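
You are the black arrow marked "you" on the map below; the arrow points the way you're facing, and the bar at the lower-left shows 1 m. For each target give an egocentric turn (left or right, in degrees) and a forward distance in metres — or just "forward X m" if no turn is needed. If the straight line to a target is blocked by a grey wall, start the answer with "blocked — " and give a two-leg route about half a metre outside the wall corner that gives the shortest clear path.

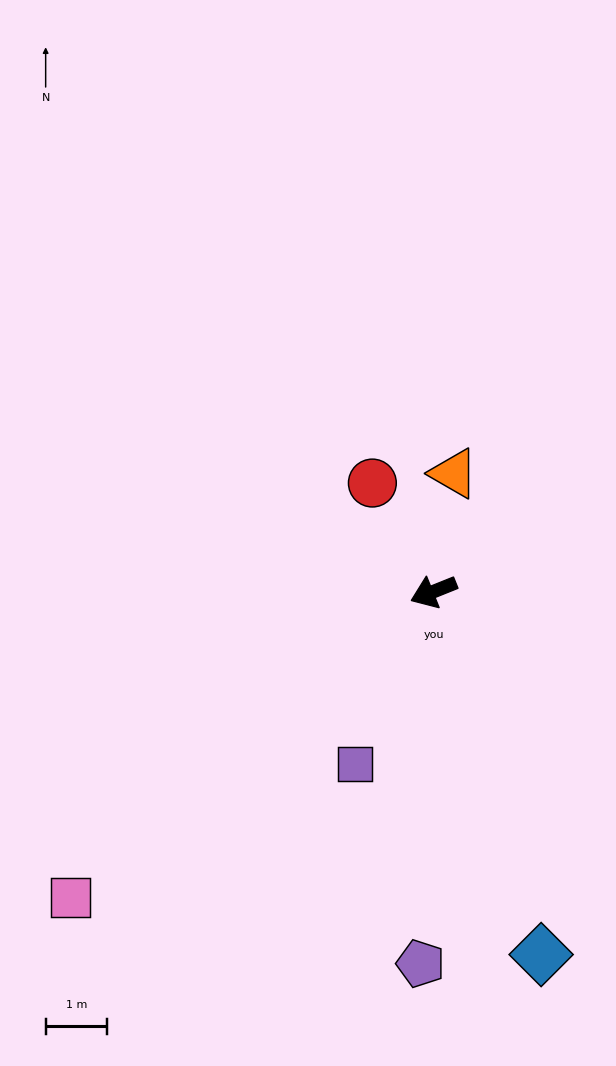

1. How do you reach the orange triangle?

turn right 122°, forward 2.0 m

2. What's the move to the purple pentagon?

turn left 66°, forward 6.1 m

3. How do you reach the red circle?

turn right 83°, forward 2.0 m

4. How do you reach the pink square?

turn left 18°, forward 7.7 m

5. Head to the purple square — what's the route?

turn left 44°, forward 3.1 m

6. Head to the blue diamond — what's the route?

turn left 85°, forward 6.2 m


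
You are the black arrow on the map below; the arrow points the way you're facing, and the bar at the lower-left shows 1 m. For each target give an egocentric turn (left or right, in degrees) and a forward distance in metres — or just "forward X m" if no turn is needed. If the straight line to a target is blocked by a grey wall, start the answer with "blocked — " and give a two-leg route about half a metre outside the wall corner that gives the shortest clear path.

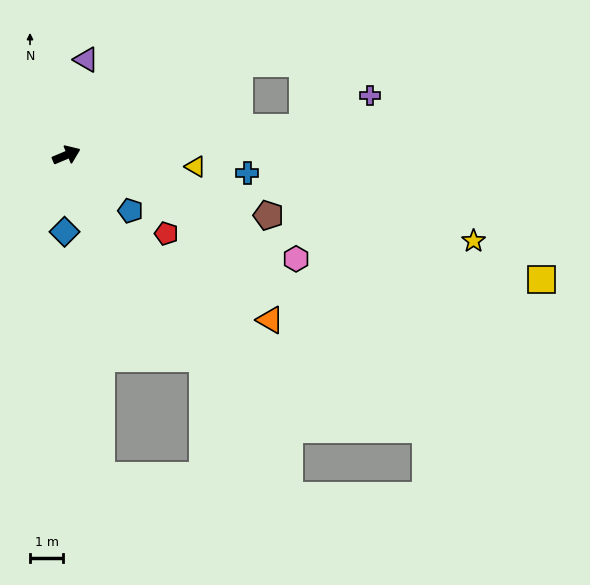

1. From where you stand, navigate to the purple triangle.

turn left 56°, forward 2.9 m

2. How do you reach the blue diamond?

turn right 114°, forward 2.3 m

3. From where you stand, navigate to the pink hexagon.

turn right 47°, forward 7.6 m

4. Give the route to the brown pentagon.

turn right 39°, forward 6.3 m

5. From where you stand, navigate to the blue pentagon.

turn right 64°, forward 2.5 m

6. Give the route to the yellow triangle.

turn right 28°, forward 3.9 m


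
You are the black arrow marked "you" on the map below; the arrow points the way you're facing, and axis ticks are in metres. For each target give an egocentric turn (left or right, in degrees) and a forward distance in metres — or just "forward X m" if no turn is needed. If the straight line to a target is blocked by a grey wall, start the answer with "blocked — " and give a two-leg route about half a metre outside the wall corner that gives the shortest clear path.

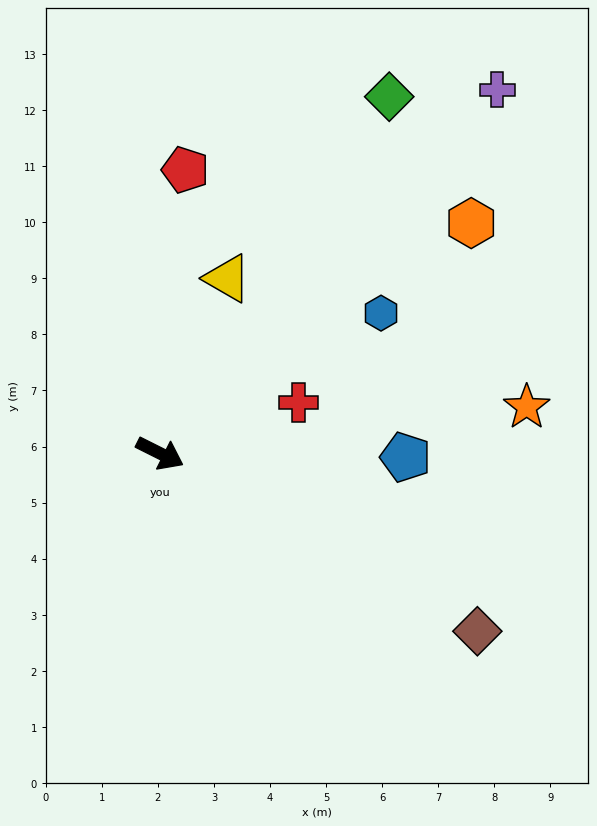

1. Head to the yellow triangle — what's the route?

turn left 96°, forward 3.3 m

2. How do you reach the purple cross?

turn left 74°, forward 8.8 m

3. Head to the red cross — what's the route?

turn left 47°, forward 2.6 m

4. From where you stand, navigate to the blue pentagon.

turn left 26°, forward 4.4 m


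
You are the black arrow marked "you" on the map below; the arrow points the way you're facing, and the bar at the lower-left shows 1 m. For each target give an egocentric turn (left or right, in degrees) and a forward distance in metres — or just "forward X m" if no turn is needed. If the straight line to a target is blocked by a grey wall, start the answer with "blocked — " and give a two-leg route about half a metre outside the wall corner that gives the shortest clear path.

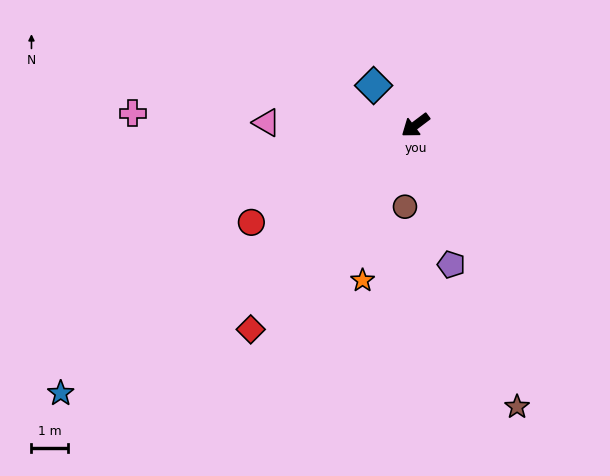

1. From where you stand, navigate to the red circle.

turn right 6°, forward 5.3 m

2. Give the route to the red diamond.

turn left 14°, forward 7.3 m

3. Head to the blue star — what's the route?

forward 12.3 m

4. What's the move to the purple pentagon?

turn left 67°, forward 4.0 m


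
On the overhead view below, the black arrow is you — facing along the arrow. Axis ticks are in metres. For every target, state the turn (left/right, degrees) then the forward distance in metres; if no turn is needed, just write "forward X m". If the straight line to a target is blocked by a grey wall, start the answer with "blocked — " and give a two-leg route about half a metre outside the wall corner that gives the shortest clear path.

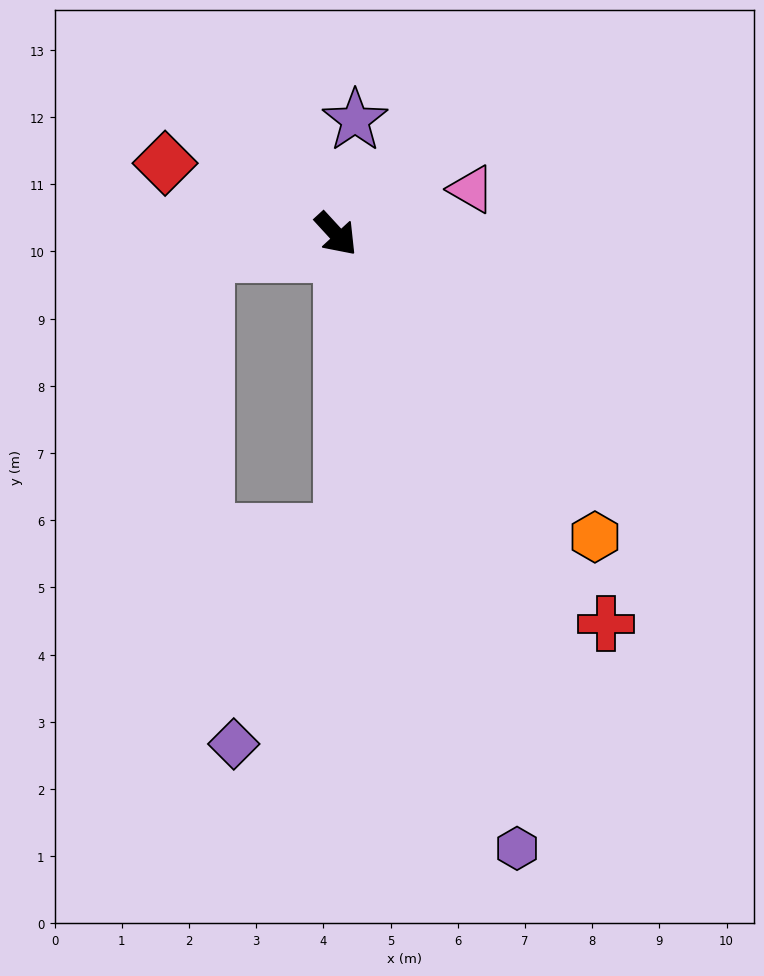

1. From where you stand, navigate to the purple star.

turn left 128°, forward 1.7 m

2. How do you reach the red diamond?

turn right 155°, forward 2.8 m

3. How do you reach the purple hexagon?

turn right 26°, forward 9.5 m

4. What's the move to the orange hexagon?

turn right 2°, forward 5.9 m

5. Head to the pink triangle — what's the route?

turn left 66°, forward 2.1 m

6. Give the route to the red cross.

turn right 8°, forward 7.1 m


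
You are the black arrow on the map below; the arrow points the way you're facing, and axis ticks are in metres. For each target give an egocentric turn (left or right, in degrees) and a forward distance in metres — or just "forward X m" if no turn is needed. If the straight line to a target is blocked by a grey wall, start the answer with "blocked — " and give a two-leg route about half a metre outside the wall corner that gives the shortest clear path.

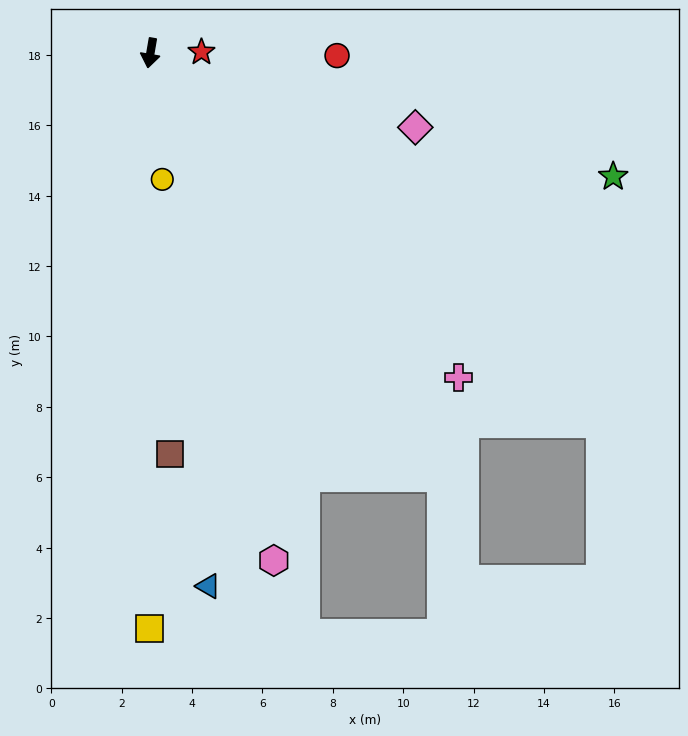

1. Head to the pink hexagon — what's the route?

turn left 23°, forward 14.8 m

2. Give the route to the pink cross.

turn left 53°, forward 12.7 m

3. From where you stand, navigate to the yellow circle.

turn left 15°, forward 3.6 m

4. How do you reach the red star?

turn left 101°, forward 1.5 m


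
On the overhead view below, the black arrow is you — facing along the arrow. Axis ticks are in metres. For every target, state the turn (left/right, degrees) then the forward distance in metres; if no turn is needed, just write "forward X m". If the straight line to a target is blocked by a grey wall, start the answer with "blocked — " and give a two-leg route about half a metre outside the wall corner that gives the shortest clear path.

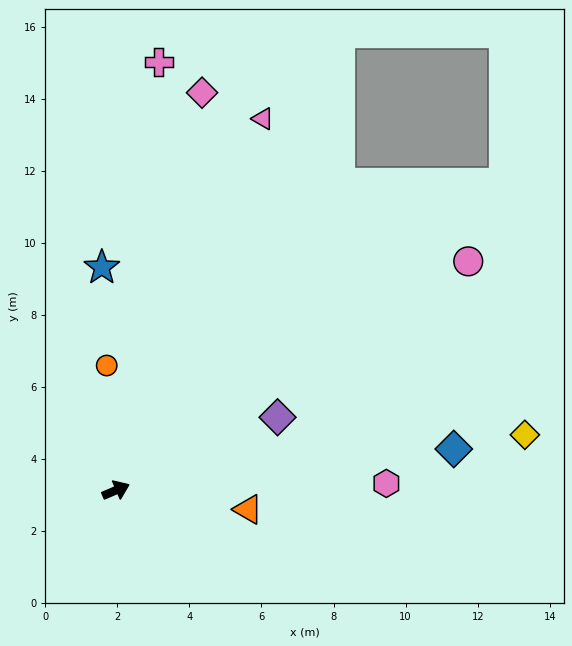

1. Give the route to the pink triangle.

turn left 45°, forward 11.1 m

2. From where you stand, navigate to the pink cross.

turn left 61°, forward 11.9 m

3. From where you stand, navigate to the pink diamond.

turn left 55°, forward 11.3 m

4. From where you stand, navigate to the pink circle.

turn left 10°, forward 11.7 m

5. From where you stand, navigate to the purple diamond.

forward 4.9 m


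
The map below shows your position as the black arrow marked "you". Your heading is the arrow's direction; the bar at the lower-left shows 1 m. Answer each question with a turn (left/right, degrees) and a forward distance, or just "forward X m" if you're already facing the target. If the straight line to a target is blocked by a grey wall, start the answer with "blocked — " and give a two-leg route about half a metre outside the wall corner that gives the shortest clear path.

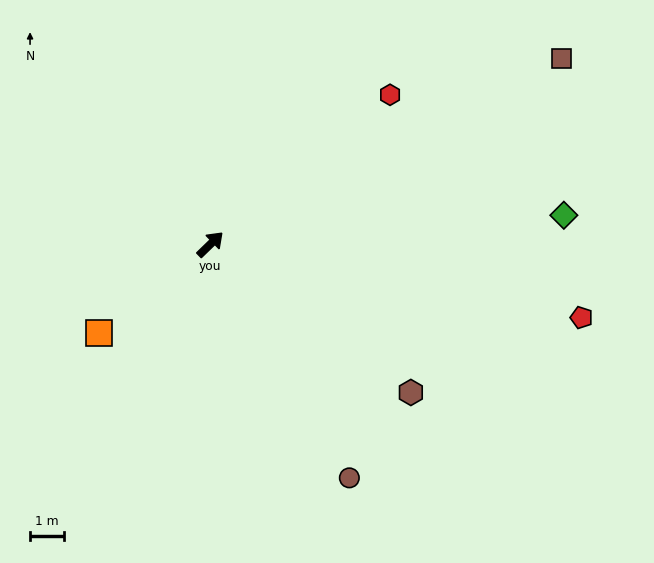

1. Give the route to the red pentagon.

turn right 55°, forward 11.2 m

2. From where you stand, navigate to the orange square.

turn left 174°, forward 4.2 m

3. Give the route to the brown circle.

turn right 103°, forward 8.1 m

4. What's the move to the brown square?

turn right 16°, forward 11.8 m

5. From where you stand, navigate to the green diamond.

turn right 39°, forward 10.5 m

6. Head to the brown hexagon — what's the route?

turn right 81°, forward 7.4 m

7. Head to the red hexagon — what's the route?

turn right 4°, forward 6.9 m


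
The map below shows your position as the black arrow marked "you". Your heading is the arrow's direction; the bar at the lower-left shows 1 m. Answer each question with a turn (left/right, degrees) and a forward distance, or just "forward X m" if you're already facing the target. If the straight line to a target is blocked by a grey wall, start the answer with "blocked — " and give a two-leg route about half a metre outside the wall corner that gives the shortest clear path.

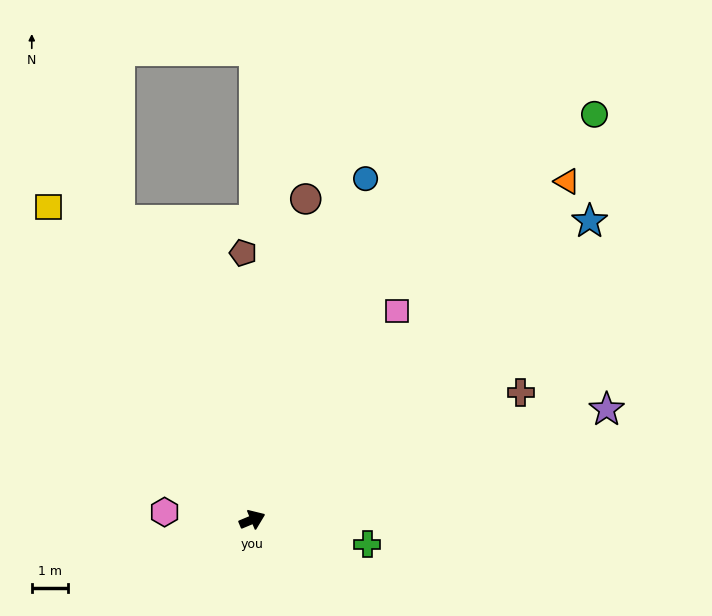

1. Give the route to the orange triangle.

turn left 24°, forward 12.7 m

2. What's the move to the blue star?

turn left 19°, forward 12.4 m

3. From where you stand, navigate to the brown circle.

turn left 58°, forward 8.9 m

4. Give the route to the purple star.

turn right 5°, forward 10.2 m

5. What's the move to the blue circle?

turn left 49°, forward 9.9 m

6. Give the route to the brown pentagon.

turn left 69°, forward 7.3 m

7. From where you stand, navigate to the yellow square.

turn left 100°, forward 10.3 m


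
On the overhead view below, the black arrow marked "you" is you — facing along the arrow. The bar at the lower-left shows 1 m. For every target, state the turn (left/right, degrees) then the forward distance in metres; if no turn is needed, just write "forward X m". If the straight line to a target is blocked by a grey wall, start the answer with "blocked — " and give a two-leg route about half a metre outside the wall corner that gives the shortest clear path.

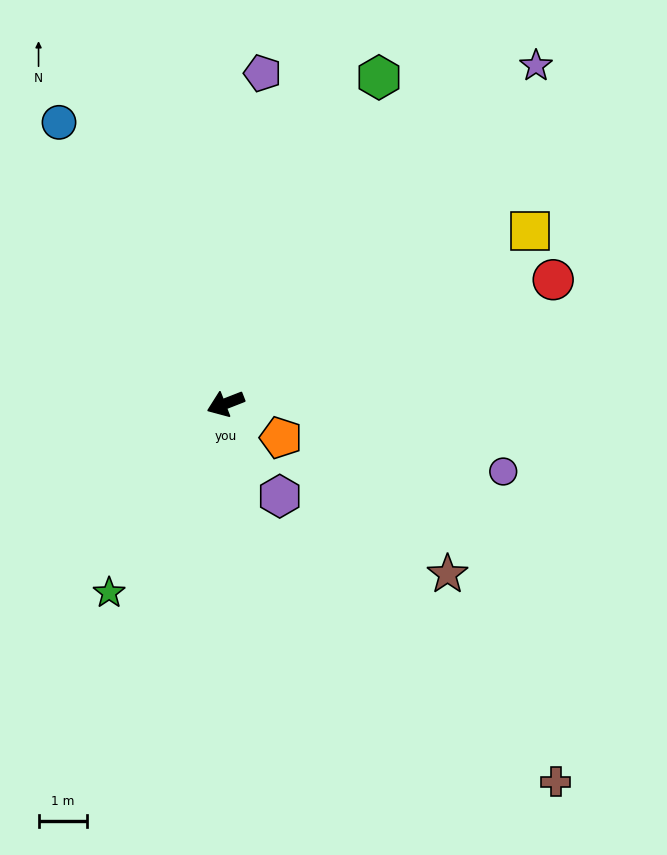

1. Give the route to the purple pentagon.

turn right 118°, forward 6.9 m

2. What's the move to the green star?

turn left 37°, forward 4.6 m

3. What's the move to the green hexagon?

turn right 137°, forward 7.5 m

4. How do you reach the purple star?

turn right 154°, forward 9.5 m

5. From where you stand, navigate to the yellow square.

turn right 172°, forward 7.3 m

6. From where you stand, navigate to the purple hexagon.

turn left 99°, forward 2.2 m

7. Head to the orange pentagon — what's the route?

turn left 127°, forward 1.4 m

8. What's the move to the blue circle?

turn right 81°, forward 6.8 m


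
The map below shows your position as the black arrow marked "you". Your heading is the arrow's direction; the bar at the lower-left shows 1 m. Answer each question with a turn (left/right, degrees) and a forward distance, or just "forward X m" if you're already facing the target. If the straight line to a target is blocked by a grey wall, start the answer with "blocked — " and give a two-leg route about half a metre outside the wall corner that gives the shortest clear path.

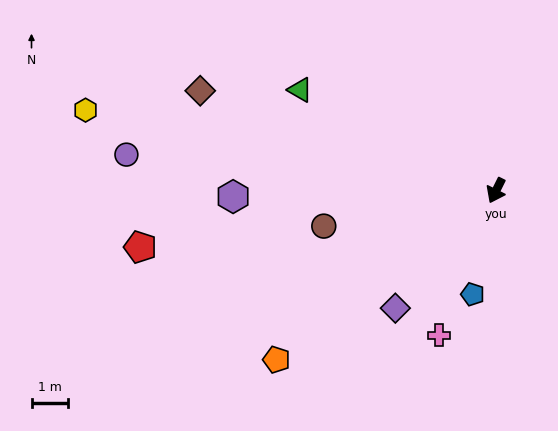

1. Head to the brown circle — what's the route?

turn right 52°, forward 4.9 m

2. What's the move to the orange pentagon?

turn right 26°, forward 7.7 m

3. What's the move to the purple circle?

turn right 69°, forward 10.3 m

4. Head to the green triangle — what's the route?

turn right 91°, forward 6.1 m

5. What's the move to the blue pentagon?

turn left 14°, forward 2.9 m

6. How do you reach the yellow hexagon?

turn right 75°, forward 11.6 m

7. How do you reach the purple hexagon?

turn right 62°, forward 7.3 m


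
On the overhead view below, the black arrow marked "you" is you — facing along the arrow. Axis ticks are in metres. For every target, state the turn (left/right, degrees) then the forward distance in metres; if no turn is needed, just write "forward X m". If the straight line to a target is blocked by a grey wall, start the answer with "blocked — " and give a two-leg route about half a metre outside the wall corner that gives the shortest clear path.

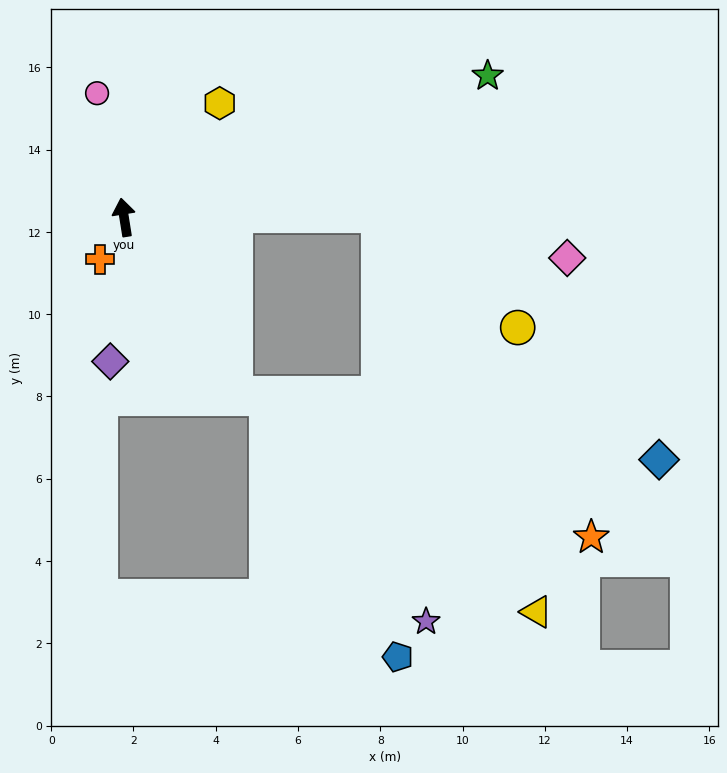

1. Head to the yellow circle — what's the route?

blocked — turn right 99°, forward 6.2 m, then turn right 39°, forward 4.3 m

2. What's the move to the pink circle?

turn left 3°, forward 3.1 m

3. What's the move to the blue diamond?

blocked — turn right 157°, forward 5.1 m, then turn left 49°, forward 10.4 m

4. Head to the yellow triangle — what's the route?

blocked — turn right 99°, forward 6.2 m, then turn right 68°, forward 10.4 m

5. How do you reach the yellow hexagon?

turn right 49°, forward 3.6 m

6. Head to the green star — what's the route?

turn right 78°, forward 9.5 m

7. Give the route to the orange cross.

turn left 141°, forward 1.2 m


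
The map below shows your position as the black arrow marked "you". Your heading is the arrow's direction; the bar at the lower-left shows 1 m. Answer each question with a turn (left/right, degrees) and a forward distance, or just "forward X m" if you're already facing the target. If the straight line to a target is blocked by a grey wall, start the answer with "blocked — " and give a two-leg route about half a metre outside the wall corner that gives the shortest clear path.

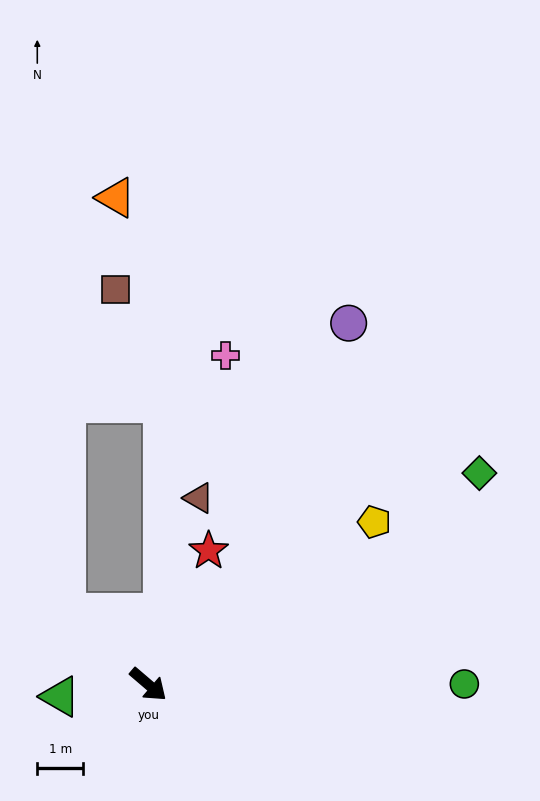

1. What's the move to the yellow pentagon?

turn left 76°, forward 6.0 m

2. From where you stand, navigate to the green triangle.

turn right 132°, forward 1.9 m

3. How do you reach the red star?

turn left 106°, forward 3.2 m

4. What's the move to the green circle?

turn left 41°, forward 6.8 m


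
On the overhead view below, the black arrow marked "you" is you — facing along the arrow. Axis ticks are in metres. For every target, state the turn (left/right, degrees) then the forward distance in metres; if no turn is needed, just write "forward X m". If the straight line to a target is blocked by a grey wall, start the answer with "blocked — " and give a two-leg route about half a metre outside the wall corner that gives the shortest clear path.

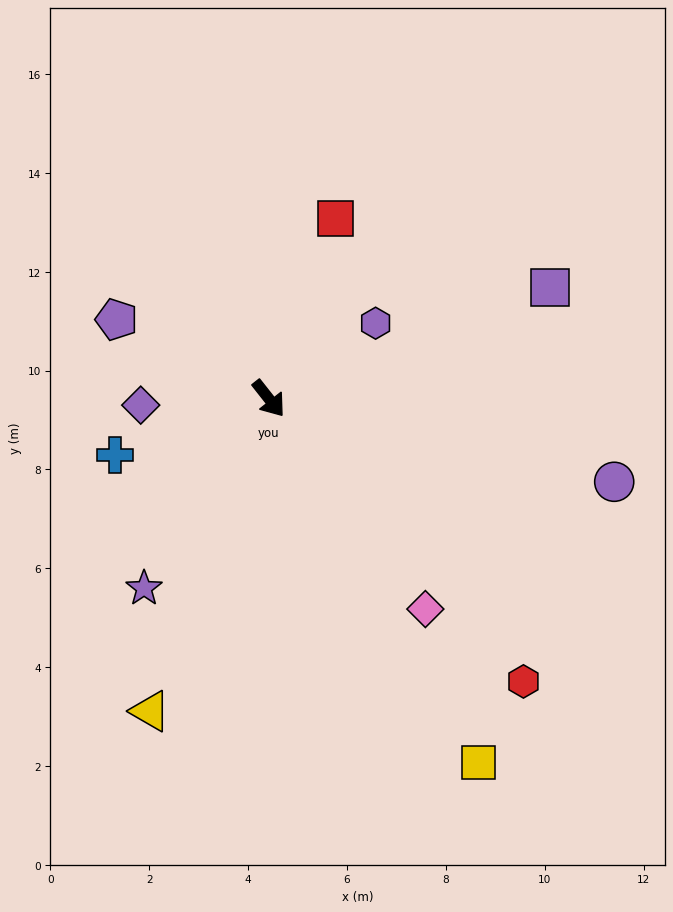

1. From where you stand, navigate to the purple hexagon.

turn left 87°, forward 2.6 m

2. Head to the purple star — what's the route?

turn right 72°, forward 4.6 m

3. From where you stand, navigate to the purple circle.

turn left 38°, forward 7.2 m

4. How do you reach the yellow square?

turn right 8°, forward 8.5 m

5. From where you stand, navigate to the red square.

turn left 122°, forward 3.9 m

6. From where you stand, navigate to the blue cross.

turn right 108°, forward 3.3 m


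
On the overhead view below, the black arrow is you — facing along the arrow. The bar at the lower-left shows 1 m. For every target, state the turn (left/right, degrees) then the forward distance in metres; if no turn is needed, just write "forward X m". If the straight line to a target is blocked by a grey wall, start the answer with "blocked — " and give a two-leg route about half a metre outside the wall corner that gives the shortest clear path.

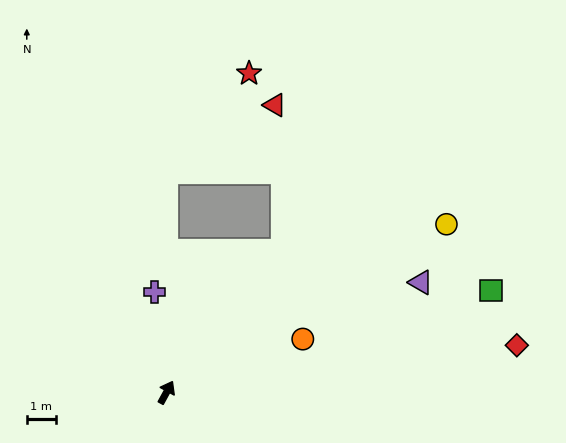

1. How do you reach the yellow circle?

turn right 30°, forward 11.1 m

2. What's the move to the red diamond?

turn right 54°, forward 12.1 m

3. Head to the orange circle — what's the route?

turn right 40°, forward 5.0 m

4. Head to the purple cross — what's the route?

turn left 36°, forward 3.4 m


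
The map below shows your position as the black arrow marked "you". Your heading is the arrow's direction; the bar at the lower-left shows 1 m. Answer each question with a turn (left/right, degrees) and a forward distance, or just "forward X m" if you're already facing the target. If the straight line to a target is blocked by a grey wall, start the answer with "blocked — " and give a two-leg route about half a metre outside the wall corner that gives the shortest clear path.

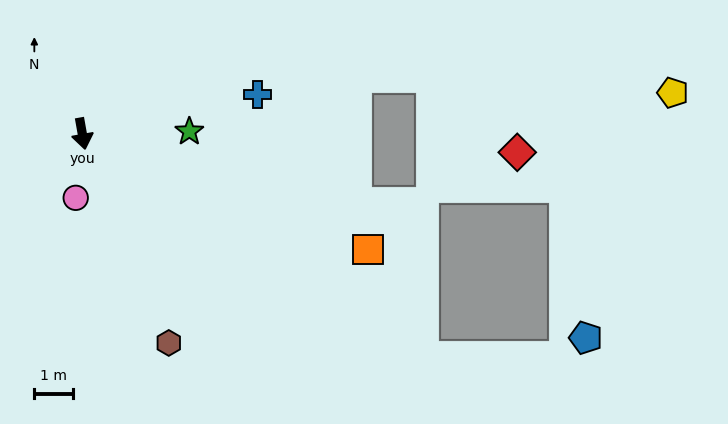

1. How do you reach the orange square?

turn left 58°, forward 8.0 m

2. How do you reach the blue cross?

turn left 93°, forward 4.7 m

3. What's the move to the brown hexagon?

turn left 12°, forward 5.9 m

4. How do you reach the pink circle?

turn right 16°, forward 1.7 m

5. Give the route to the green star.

turn left 81°, forward 2.8 m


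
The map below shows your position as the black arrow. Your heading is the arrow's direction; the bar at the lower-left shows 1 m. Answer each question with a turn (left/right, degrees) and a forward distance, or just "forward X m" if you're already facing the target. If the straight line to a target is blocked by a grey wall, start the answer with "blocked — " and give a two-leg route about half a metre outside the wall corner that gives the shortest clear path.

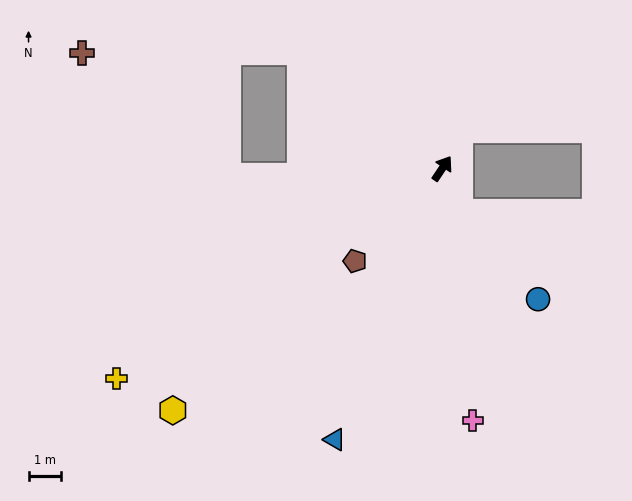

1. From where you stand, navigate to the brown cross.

blocked — turn left 84°, forward 5.7 m, then turn left 40°, forward 6.8 m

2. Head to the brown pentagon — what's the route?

turn left 171°, forward 4.0 m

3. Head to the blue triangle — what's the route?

turn right 168°, forward 9.1 m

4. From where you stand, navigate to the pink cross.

turn right 139°, forward 7.9 m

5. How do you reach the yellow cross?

turn left 157°, forward 12.1 m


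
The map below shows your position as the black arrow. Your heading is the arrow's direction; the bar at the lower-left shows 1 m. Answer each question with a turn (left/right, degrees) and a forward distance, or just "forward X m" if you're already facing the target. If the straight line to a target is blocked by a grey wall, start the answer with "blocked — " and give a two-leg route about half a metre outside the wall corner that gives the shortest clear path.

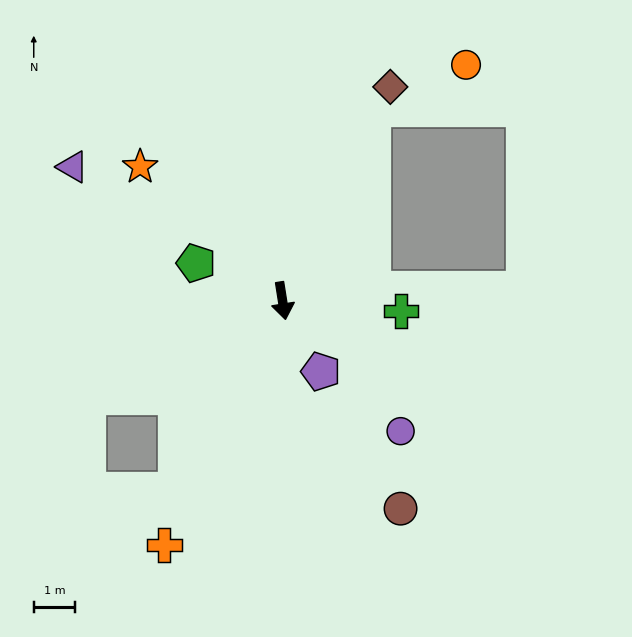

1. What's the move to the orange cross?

turn right 35°, forward 6.6 m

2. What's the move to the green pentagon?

turn right 123°, forward 2.3 m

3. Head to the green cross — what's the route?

turn left 76°, forward 2.9 m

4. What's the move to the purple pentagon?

turn left 19°, forward 1.9 m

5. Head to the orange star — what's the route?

turn right 142°, forward 4.7 m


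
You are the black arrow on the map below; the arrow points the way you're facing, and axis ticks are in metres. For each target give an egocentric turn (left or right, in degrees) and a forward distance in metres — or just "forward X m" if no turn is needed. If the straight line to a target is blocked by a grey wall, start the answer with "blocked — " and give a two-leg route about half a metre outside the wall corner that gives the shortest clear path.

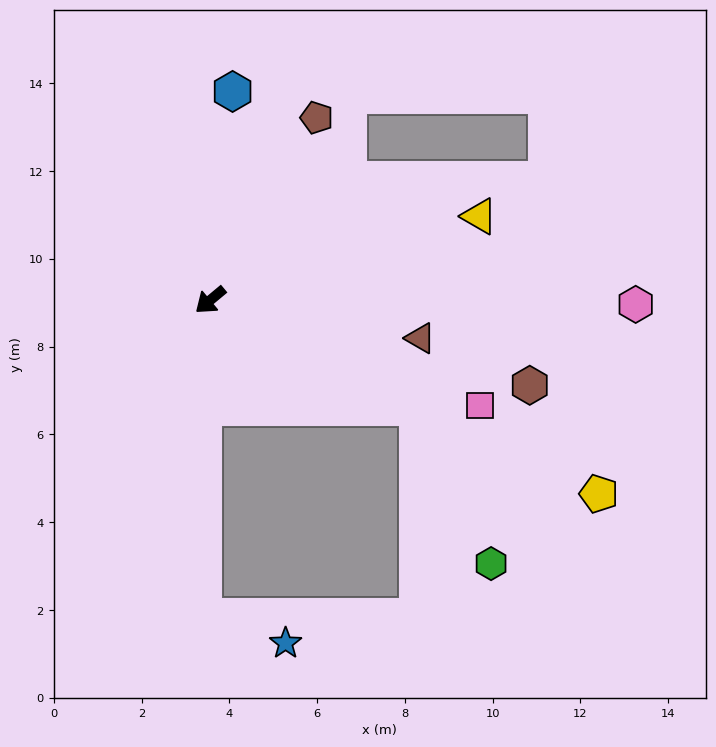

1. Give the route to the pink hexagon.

turn left 140°, forward 9.7 m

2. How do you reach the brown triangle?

turn left 130°, forward 4.9 m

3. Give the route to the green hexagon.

blocked — turn left 113°, forward 5.3 m, then turn right 38°, forward 3.9 m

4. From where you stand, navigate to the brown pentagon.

turn right 160°, forward 4.8 m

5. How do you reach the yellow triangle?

turn left 158°, forward 6.4 m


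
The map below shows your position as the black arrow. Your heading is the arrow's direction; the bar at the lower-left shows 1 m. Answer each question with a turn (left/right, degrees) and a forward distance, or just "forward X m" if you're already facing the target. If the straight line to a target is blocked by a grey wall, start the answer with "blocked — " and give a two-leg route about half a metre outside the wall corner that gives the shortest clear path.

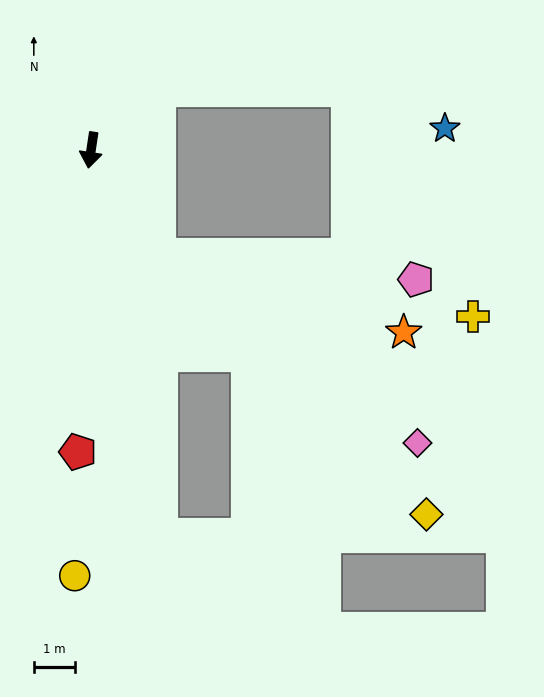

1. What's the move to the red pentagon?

turn left 6°, forward 7.4 m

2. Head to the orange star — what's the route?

blocked — turn left 41°, forward 3.1 m, then turn left 40°, forward 6.3 m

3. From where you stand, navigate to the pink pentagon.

blocked — turn left 41°, forward 3.1 m, then turn left 52°, forward 6.3 m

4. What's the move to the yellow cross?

blocked — turn left 41°, forward 3.1 m, then turn left 46°, forward 7.8 m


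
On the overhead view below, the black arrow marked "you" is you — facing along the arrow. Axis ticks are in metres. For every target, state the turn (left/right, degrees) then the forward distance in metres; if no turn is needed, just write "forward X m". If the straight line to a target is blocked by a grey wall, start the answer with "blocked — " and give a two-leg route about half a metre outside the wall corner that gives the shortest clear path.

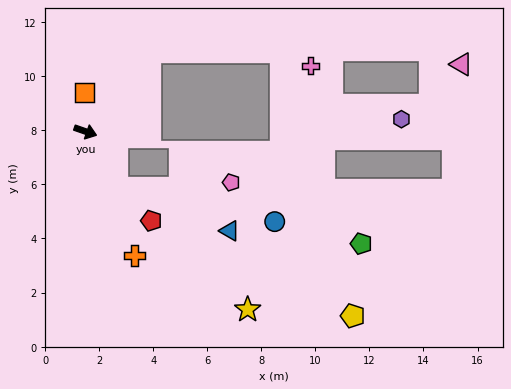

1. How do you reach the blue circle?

blocked — turn right 42°, forward 2.4 m, then turn left 49°, forward 6.0 m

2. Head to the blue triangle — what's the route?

blocked — turn right 42°, forward 2.4 m, then turn left 41°, forward 4.5 m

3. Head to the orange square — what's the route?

turn left 110°, forward 1.4 m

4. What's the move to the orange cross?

turn right 49°, forward 4.9 m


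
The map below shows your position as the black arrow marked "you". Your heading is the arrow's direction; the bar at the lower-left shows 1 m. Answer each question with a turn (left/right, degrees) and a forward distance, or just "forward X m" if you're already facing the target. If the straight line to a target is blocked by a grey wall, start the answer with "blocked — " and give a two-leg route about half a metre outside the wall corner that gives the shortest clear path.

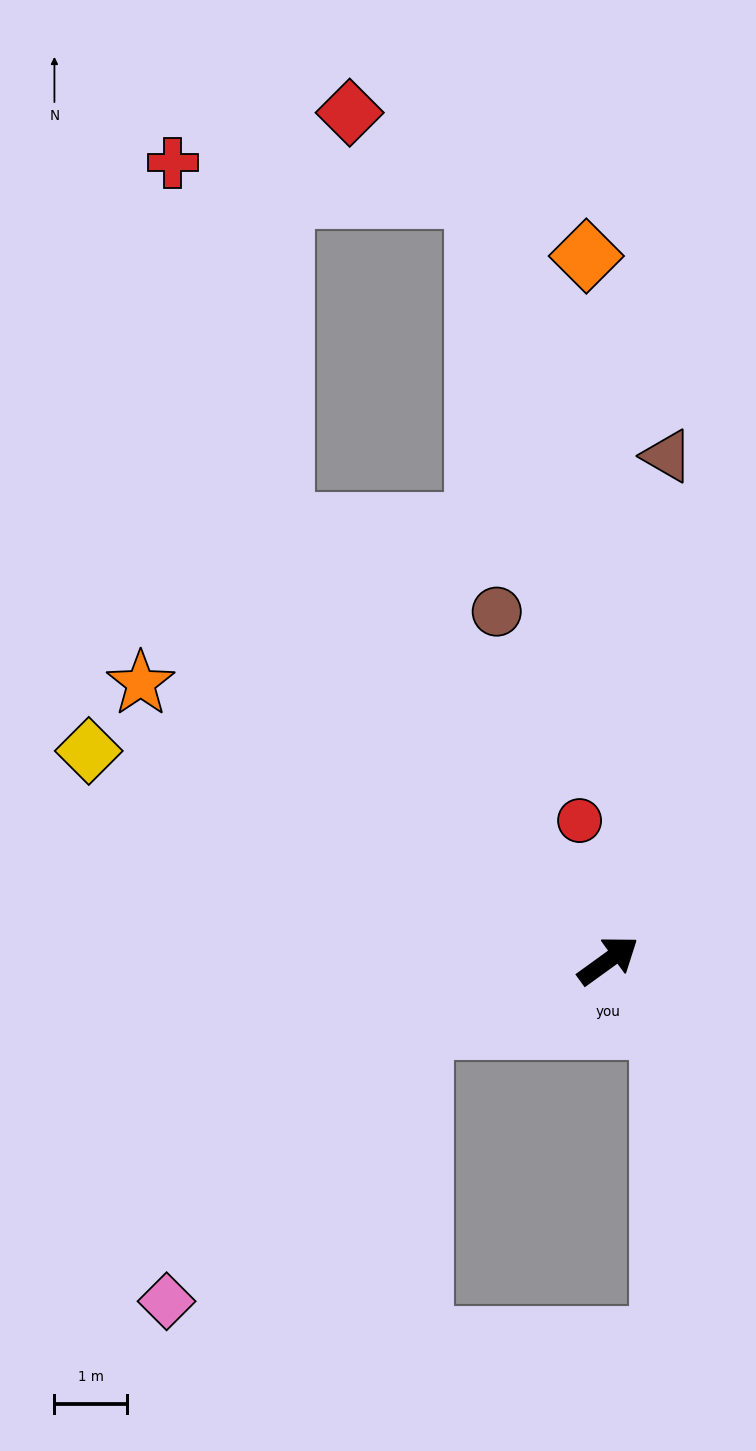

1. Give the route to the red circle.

turn left 66°, forward 2.0 m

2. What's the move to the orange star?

turn left 113°, forward 7.5 m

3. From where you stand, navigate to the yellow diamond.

turn left 122°, forward 7.7 m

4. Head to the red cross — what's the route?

blocked — turn left 91°, forward 7.5 m, then turn right 20°, forward 5.2 m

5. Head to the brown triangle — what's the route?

turn left 47°, forward 7.0 m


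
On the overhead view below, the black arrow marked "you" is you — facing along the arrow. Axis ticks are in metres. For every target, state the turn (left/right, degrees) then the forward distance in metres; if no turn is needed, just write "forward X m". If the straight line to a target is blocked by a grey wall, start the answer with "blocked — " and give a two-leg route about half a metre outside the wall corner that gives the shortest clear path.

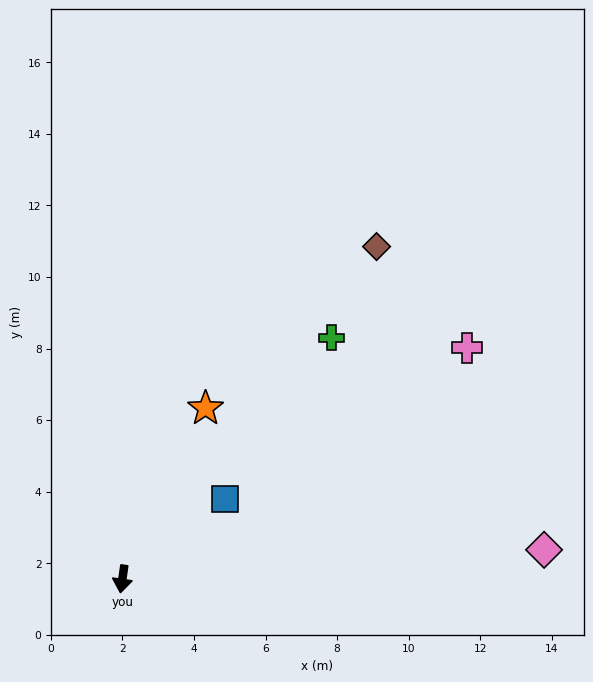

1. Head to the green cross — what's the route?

turn left 147°, forward 8.9 m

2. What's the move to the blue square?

turn left 136°, forward 3.6 m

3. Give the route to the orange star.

turn left 162°, forward 5.3 m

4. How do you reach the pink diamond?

turn left 102°, forward 11.8 m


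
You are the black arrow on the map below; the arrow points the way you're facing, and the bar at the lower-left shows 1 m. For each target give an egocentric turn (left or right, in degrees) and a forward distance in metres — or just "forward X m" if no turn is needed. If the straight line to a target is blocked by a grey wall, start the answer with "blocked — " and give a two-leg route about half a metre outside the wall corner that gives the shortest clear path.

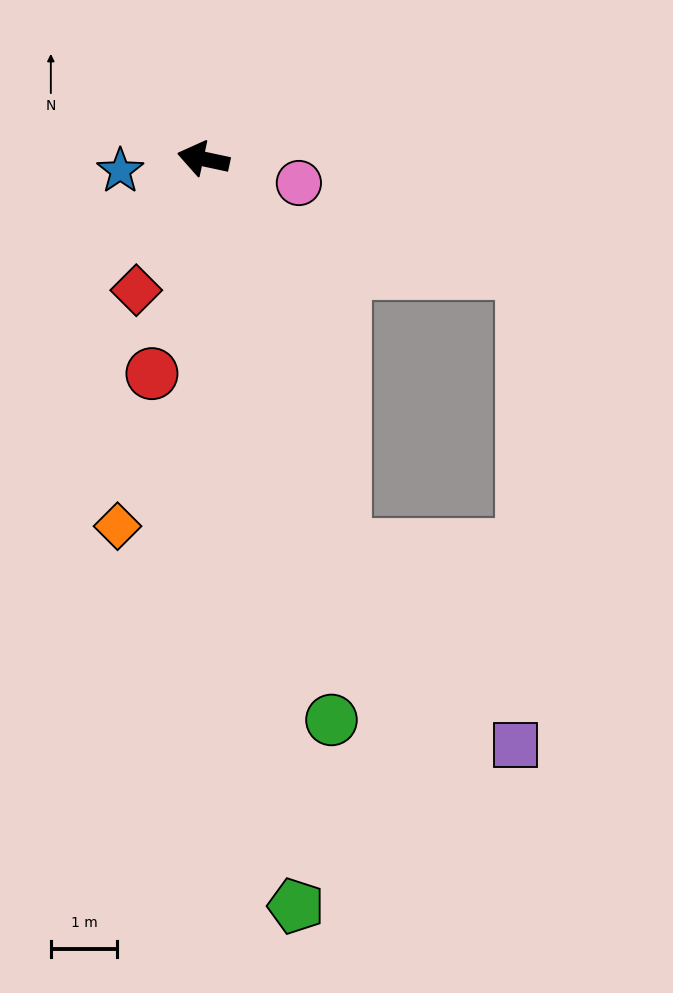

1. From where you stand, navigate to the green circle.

turn left 115°, forward 8.7 m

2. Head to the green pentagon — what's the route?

turn left 109°, forward 11.4 m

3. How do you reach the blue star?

turn left 20°, forward 1.3 m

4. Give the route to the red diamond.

turn left 75°, forward 2.2 m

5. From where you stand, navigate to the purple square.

blocked — turn left 122°, forward 6.2 m, then turn left 21°, forward 4.0 m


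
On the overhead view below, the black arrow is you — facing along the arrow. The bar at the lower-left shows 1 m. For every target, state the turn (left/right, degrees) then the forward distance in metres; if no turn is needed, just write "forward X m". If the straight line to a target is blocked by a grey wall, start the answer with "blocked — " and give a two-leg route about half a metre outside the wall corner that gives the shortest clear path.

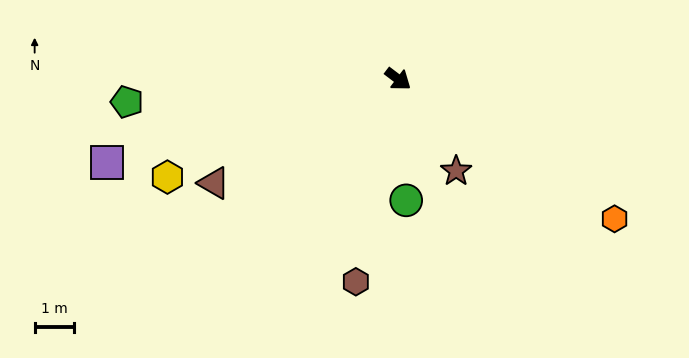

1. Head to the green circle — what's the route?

turn right 49°, forward 3.1 m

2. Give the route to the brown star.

turn right 21°, forward 2.8 m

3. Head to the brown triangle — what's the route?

turn right 113°, forward 5.4 m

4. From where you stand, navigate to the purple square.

turn right 127°, forward 7.7 m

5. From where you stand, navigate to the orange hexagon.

turn left 4°, forward 6.6 m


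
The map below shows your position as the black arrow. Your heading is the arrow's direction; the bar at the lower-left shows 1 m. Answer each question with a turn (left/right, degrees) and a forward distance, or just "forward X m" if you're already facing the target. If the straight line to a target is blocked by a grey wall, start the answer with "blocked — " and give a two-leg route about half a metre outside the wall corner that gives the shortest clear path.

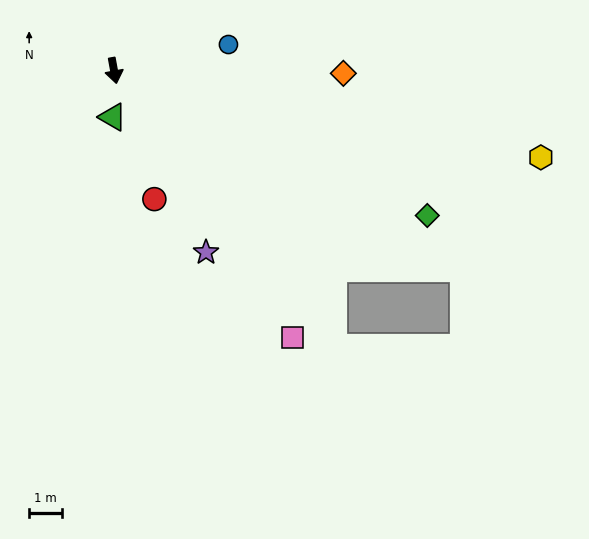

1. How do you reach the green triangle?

turn right 12°, forward 1.4 m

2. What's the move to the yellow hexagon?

turn left 68°, forward 13.2 m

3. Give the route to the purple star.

turn left 16°, forward 6.2 m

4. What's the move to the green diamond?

turn left 55°, forward 10.5 m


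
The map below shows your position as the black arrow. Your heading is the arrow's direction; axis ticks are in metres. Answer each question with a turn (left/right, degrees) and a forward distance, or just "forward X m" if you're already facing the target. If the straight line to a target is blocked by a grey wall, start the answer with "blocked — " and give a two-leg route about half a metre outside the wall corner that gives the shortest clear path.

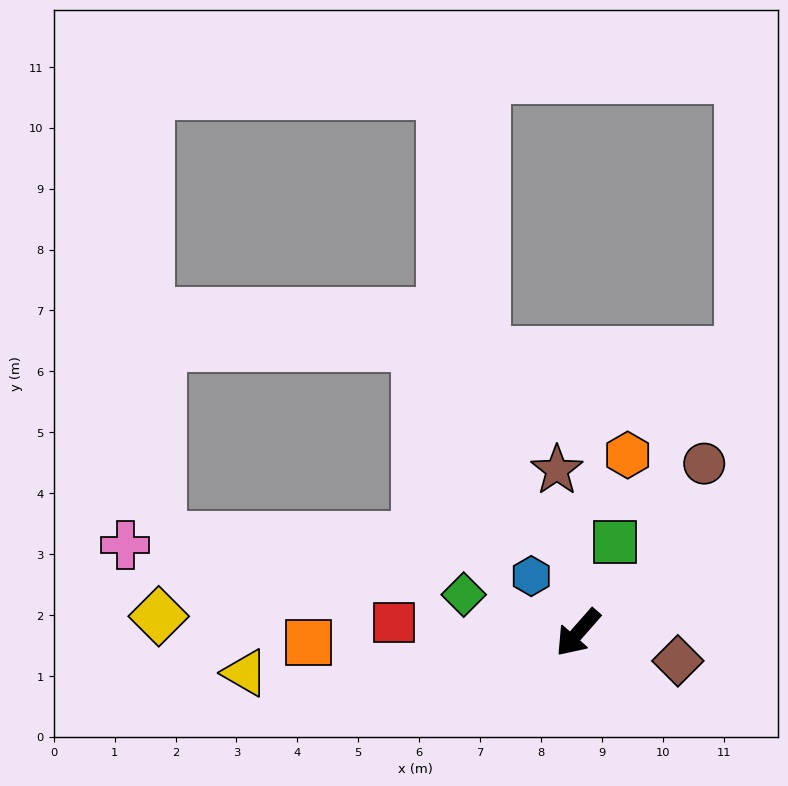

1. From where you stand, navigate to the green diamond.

turn right 67°, forward 2.0 m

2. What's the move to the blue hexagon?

turn right 99°, forward 1.2 m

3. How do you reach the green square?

turn right 161°, forward 1.6 m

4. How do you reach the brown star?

turn right 131°, forward 2.7 m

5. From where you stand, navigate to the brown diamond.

turn left 116°, forward 1.7 m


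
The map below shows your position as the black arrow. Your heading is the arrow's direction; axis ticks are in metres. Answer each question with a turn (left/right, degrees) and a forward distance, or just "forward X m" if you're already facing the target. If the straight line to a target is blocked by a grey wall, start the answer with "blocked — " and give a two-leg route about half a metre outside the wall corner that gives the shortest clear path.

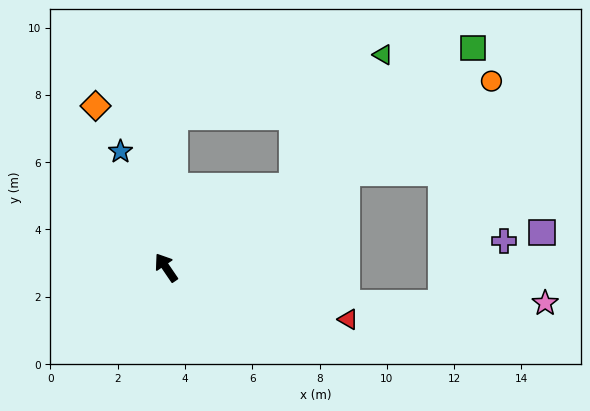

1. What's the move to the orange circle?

turn right 94°, forward 11.1 m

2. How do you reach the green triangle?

blocked — turn right 92°, forward 4.5 m, then turn left 24°, forward 4.7 m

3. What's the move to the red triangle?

turn right 140°, forward 5.6 m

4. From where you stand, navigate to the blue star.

turn right 13°, forward 3.7 m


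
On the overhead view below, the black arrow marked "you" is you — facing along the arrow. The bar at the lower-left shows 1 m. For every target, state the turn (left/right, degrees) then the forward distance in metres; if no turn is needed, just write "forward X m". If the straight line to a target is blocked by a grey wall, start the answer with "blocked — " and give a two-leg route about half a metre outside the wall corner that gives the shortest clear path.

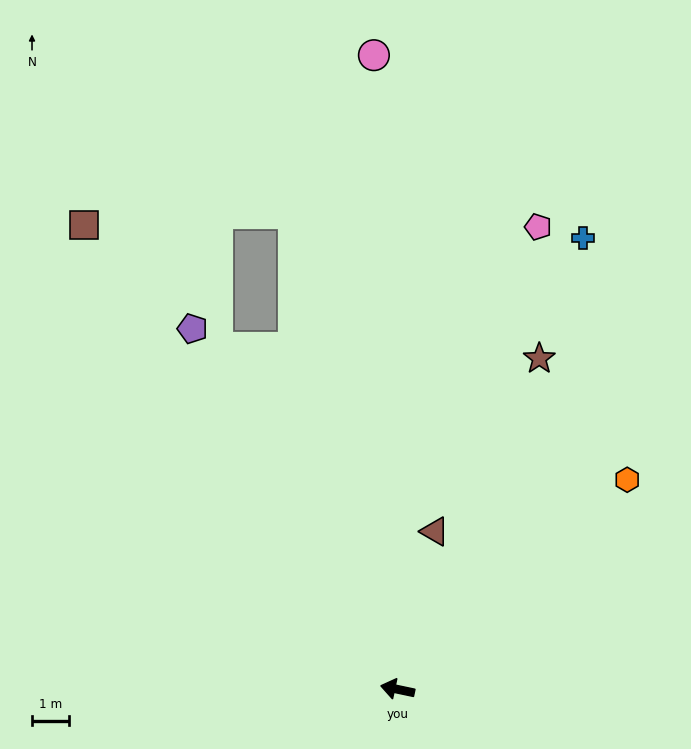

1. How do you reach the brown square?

turn right 44°, forward 15.0 m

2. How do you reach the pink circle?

turn right 76°, forward 17.0 m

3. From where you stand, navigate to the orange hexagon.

turn right 126°, forward 8.3 m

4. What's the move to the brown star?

turn right 101°, forward 9.6 m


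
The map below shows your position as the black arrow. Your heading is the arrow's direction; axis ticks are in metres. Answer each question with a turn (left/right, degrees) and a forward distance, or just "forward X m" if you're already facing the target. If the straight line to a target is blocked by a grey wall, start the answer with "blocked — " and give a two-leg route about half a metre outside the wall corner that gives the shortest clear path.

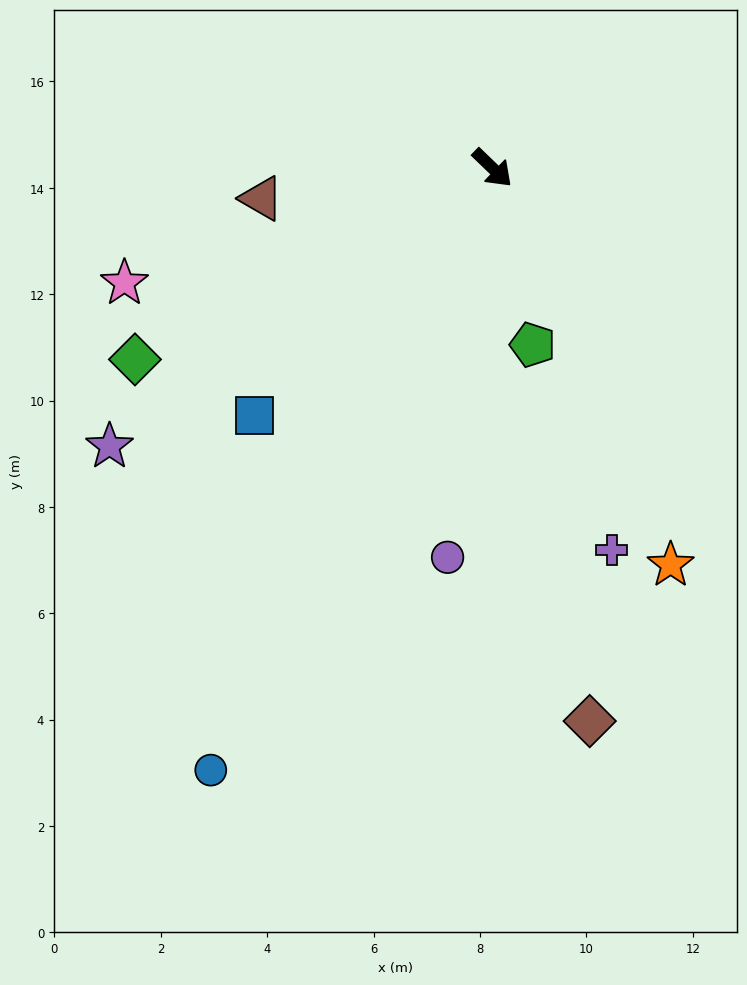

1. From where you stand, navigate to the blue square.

turn right 90°, forward 6.5 m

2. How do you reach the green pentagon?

turn right 33°, forward 3.4 m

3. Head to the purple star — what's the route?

turn right 100°, forward 8.9 m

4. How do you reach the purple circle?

turn right 53°, forward 7.4 m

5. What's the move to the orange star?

turn right 22°, forward 8.2 m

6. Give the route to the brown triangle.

turn right 129°, forward 4.4 m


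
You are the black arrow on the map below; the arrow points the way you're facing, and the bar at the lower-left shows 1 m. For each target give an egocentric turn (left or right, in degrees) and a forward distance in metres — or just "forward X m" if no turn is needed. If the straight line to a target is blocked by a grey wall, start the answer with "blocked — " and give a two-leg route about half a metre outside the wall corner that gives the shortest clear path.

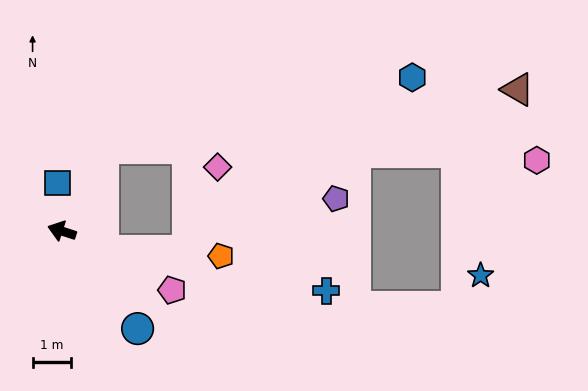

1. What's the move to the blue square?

turn right 67°, forward 1.3 m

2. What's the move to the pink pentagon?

turn left 170°, forward 3.3 m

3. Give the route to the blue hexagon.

blocked — turn right 99°, forward 2.4 m, then turn right 50°, forward 8.3 m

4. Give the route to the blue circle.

turn left 146°, forward 3.2 m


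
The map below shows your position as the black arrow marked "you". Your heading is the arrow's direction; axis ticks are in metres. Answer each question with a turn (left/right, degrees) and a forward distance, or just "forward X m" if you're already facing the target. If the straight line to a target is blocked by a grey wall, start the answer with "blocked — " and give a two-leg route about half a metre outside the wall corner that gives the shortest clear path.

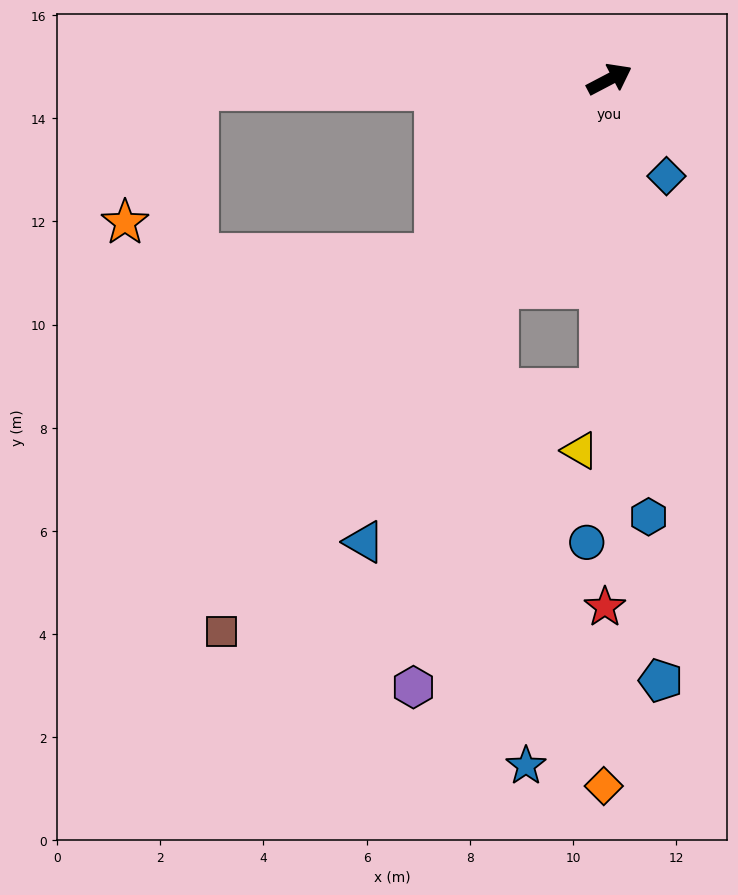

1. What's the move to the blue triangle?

turn right 146°, forward 10.2 m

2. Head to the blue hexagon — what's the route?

turn right 113°, forward 8.5 m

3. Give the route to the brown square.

turn right 153°, forward 13.1 m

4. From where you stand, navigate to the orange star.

blocked — turn left 154°, forward 8.0 m, then turn left 60°, forward 2.9 m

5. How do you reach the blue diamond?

turn right 87°, forward 2.2 m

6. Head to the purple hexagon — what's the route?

blocked — turn right 146°, forward 4.6 m, then turn left 17°, forward 7.9 m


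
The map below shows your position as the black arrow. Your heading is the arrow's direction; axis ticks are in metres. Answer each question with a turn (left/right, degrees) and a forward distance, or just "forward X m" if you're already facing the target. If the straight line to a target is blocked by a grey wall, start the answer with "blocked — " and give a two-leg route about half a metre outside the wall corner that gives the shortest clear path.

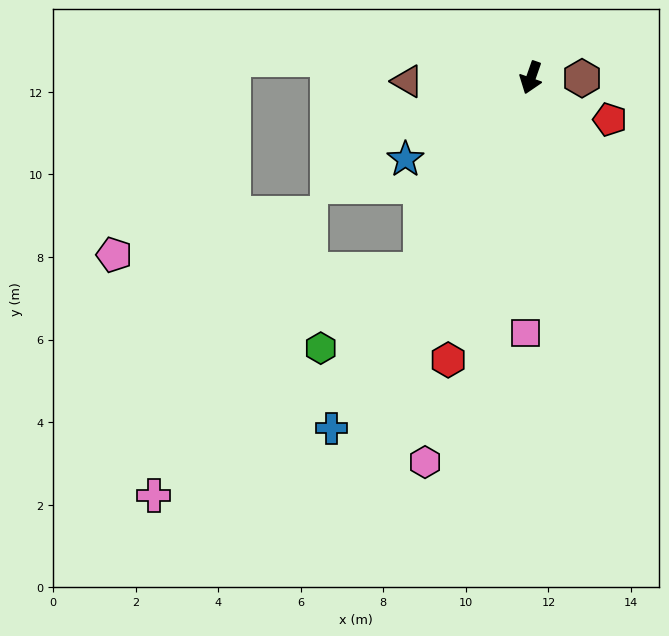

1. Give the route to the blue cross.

turn right 10°, forward 9.8 m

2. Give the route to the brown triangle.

turn right 69°, forward 3.0 m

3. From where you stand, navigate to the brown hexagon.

turn left 109°, forward 1.2 m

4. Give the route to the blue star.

turn right 38°, forward 3.6 m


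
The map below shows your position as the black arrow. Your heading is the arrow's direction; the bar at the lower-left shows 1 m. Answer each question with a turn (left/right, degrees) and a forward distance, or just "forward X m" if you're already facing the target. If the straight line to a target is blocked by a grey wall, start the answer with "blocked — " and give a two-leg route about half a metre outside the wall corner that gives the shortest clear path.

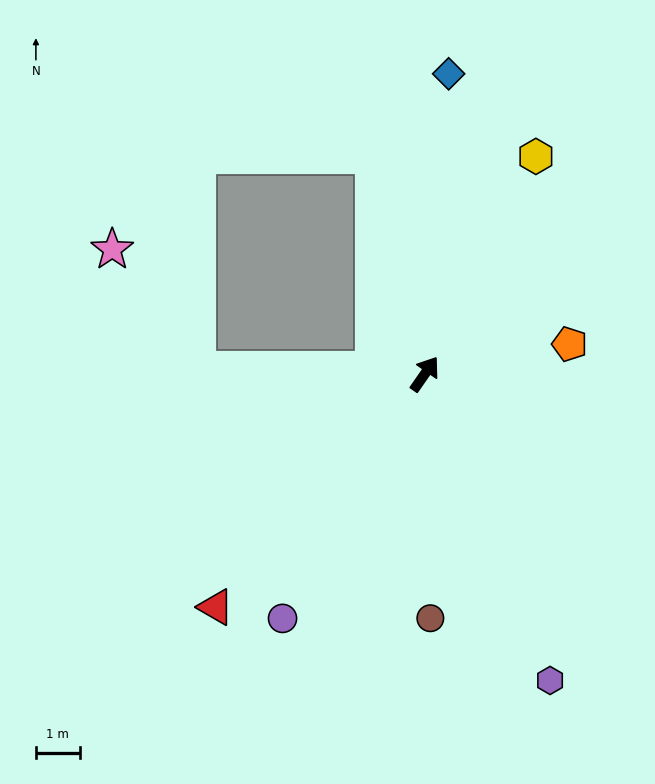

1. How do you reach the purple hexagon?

turn right 123°, forward 7.5 m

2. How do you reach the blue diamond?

turn left 30°, forward 6.8 m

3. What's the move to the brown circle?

turn right 144°, forward 5.6 m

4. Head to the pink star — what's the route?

blocked — turn left 124°, forward 5.2 m, then turn right 54°, forward 3.3 m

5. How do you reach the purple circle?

turn right 175°, forward 6.4 m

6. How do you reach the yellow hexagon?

turn left 8°, forward 5.5 m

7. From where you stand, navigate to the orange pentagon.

turn right 44°, forward 3.4 m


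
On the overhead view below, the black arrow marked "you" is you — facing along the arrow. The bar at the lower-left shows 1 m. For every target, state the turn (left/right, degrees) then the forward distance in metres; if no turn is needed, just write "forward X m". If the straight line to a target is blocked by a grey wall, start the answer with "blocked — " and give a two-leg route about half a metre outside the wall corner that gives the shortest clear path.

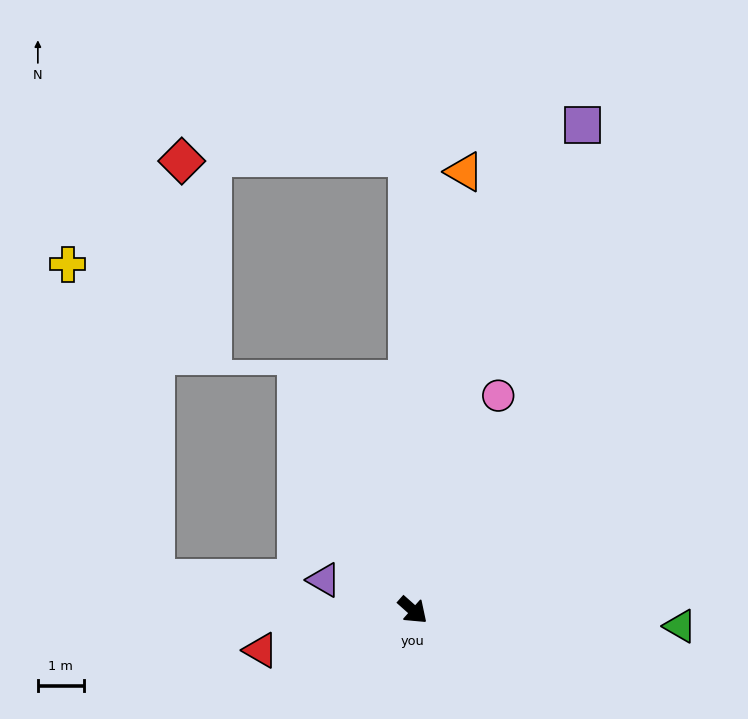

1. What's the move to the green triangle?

turn left 38°, forward 5.8 m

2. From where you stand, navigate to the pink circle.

turn left 110°, forward 5.0 m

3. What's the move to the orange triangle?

turn left 125°, forward 9.6 m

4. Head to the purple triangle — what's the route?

turn right 157°, forward 2.0 m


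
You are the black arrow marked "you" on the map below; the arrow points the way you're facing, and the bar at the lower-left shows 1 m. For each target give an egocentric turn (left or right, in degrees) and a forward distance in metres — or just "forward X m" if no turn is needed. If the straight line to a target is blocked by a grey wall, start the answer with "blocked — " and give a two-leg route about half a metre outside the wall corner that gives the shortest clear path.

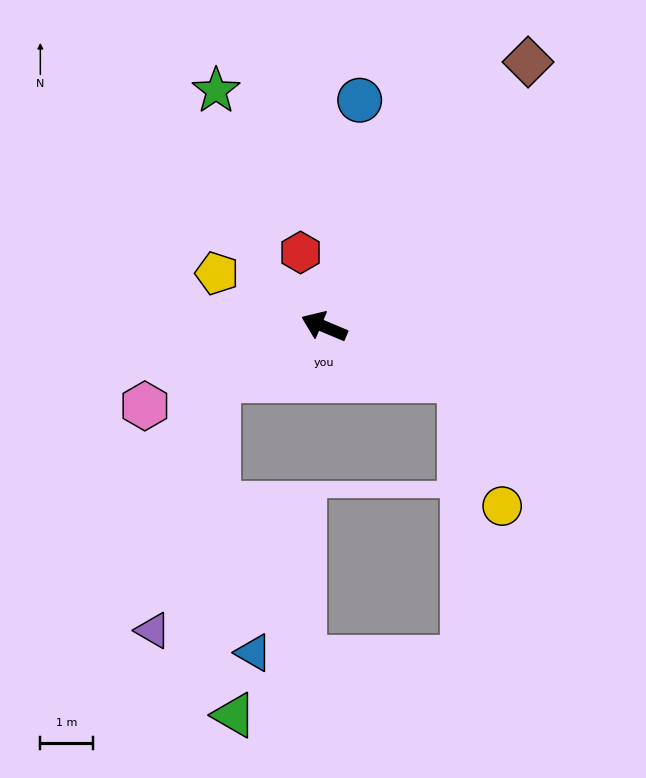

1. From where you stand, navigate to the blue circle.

turn right 76°, forward 4.4 m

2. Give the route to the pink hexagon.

turn left 47°, forward 3.7 m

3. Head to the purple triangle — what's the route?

blocked — turn left 50°, forward 2.3 m, then turn left 48°, forward 4.9 m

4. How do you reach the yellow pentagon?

turn right 4°, forward 2.3 m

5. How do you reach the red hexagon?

turn right 49°, forward 1.5 m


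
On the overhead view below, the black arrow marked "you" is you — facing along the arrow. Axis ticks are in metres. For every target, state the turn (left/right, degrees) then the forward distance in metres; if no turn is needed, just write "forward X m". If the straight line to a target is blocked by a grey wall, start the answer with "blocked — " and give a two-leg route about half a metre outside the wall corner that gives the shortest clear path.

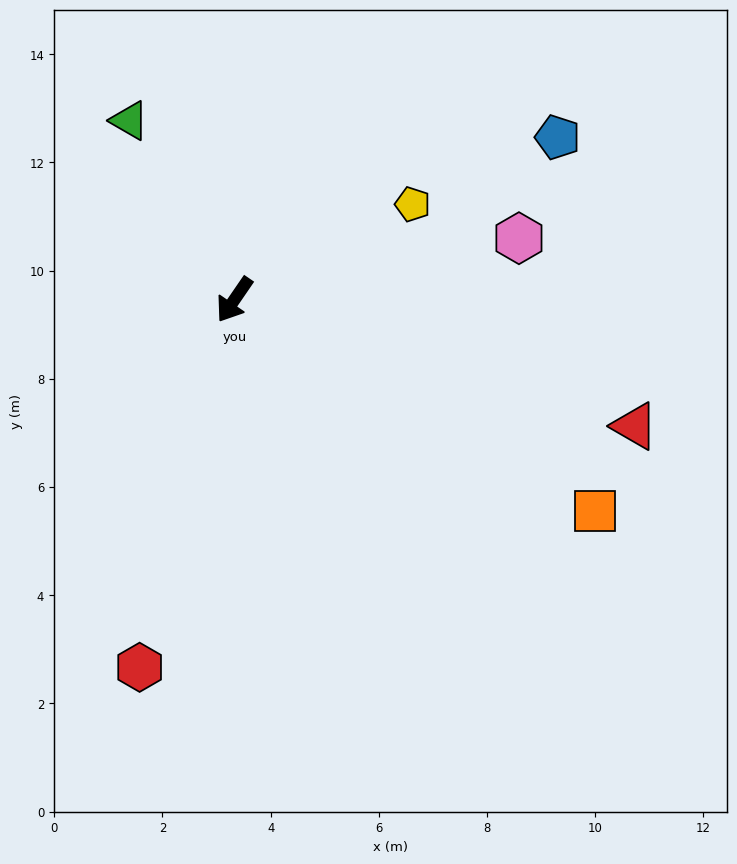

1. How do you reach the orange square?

turn left 94°, forward 7.7 m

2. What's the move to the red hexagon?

turn left 20°, forward 7.0 m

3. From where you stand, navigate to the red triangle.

turn left 107°, forward 7.8 m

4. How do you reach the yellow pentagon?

turn left 153°, forward 3.7 m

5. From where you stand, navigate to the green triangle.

turn right 115°, forward 3.8 m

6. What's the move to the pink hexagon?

turn left 137°, forward 5.4 m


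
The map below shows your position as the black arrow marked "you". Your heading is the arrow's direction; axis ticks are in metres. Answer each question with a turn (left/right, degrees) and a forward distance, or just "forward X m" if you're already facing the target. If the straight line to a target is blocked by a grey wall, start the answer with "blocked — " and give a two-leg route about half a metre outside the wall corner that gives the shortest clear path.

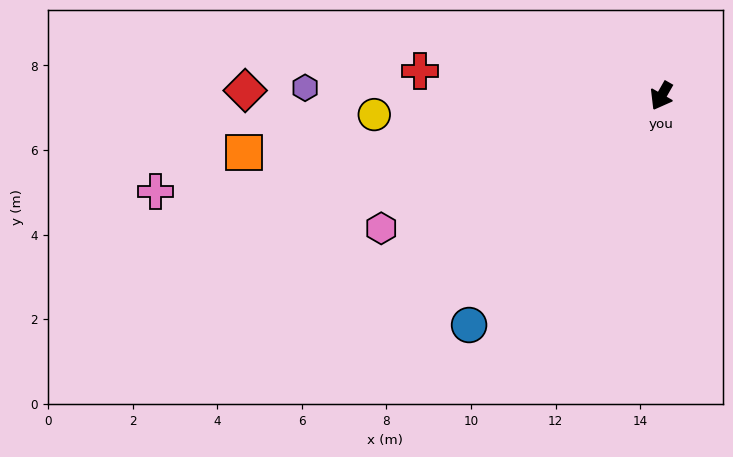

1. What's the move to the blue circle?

turn right 10°, forward 7.1 m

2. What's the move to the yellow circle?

turn right 57°, forward 6.8 m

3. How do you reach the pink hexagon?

turn right 35°, forward 7.3 m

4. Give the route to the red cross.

turn right 66°, forward 5.7 m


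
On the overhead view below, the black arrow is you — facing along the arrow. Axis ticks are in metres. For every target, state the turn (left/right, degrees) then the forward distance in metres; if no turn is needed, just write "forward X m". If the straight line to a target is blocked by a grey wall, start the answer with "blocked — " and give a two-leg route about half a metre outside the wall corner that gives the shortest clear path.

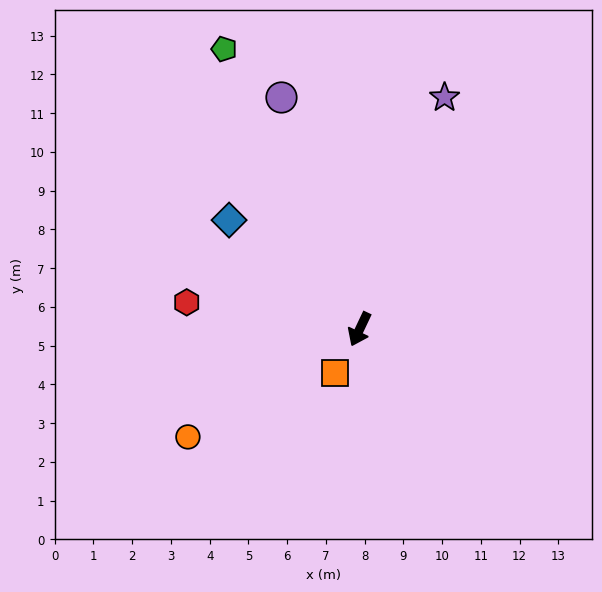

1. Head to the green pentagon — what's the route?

turn right 129°, forward 8.0 m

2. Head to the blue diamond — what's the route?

turn right 105°, forward 4.4 m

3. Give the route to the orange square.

turn right 5°, forward 1.3 m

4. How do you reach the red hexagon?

turn right 74°, forward 4.5 m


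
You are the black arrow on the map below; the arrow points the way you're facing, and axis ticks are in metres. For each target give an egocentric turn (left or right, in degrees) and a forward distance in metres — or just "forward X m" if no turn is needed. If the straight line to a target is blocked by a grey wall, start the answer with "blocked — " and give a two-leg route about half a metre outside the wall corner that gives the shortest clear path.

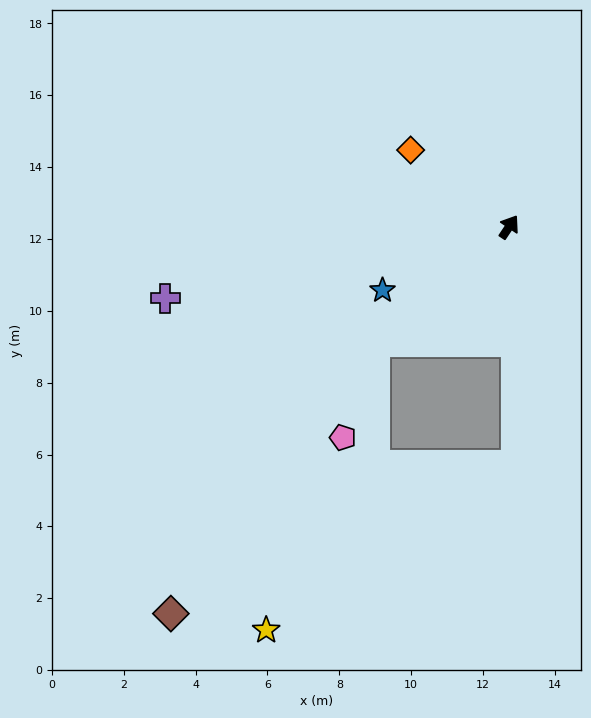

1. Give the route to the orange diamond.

turn left 86°, forward 3.5 m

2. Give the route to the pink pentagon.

blocked — turn left 164°, forward 4.9 m, then turn left 31°, forward 2.8 m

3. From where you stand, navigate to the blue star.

turn left 150°, forward 3.9 m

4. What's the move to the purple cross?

turn left 135°, forward 9.8 m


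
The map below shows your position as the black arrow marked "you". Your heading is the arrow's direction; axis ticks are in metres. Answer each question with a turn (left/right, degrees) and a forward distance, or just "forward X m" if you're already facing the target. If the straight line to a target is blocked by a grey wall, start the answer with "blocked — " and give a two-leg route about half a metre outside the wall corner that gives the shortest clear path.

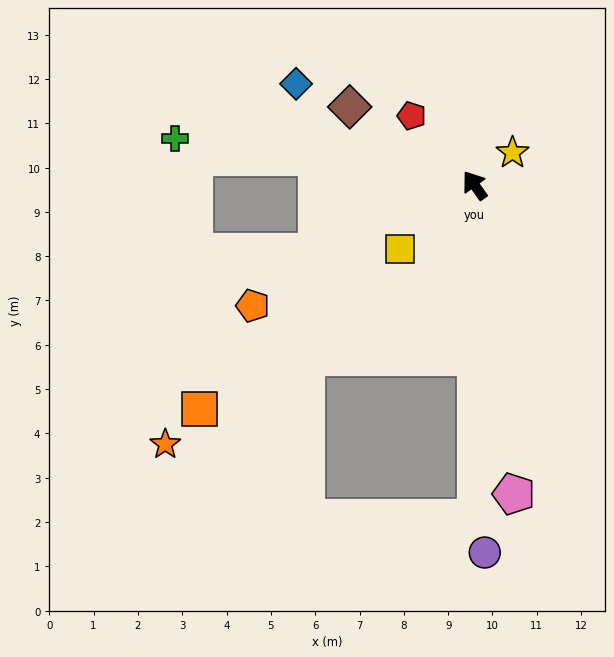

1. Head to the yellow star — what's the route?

turn right 85°, forward 1.1 m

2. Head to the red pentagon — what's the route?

turn left 7°, forward 2.1 m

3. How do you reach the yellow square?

turn left 95°, forward 2.2 m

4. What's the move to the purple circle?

turn left 146°, forward 8.3 m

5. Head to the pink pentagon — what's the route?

turn left 152°, forward 7.0 m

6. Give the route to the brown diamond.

turn left 22°, forward 3.3 m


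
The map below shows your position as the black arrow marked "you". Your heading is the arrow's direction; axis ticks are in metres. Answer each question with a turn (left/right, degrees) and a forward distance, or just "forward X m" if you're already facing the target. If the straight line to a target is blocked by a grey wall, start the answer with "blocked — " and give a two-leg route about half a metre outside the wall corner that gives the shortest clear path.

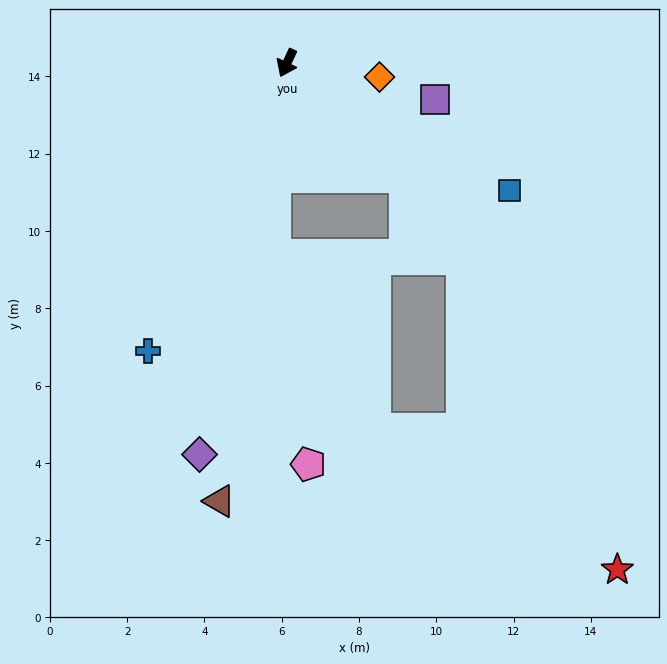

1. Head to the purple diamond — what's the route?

turn left 12°, forward 10.4 m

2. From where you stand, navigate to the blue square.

turn left 85°, forward 6.6 m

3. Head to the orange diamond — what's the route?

turn left 106°, forward 2.4 m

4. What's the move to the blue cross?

forward 8.3 m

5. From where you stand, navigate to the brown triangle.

turn left 16°, forward 11.5 m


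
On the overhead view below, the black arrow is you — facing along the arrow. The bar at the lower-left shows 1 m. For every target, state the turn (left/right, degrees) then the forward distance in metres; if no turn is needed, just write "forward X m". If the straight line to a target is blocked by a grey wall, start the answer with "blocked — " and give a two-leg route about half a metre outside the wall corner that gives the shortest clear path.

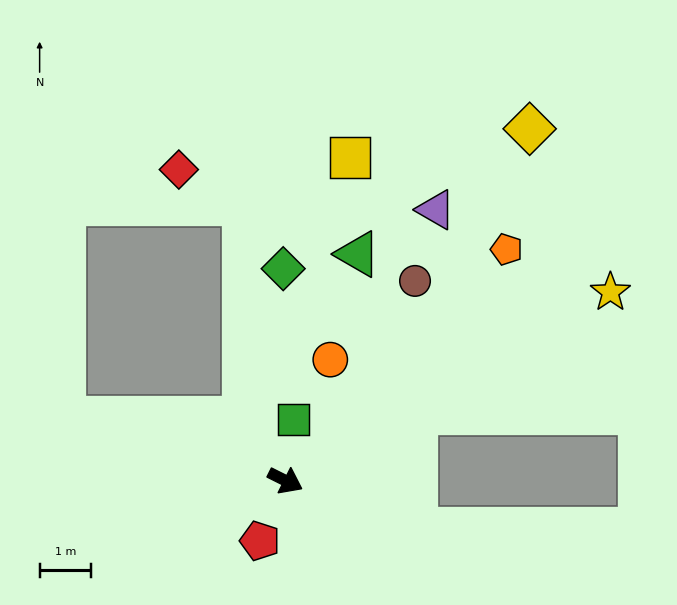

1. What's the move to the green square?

turn left 109°, forward 1.2 m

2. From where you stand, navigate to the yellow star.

turn left 57°, forward 7.3 m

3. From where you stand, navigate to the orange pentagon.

turn left 73°, forward 6.3 m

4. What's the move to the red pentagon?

turn right 86°, forward 1.3 m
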